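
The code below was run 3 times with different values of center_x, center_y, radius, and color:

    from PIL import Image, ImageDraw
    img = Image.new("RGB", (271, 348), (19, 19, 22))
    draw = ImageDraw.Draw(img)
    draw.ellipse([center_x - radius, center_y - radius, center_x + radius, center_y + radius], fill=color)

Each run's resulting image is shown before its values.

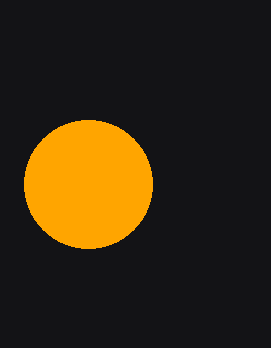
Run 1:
center_x = 88, center_y = 184, radius = 64, color = 'orange'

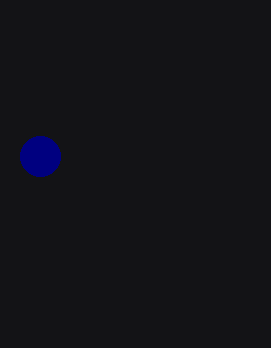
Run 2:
center_x = 40; center_y = 156; radius = 20; color = 'navy'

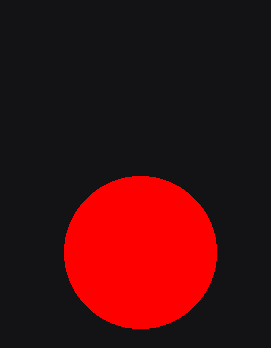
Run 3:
center_x = 140, center_y = 252, radius = 76, color = 'red'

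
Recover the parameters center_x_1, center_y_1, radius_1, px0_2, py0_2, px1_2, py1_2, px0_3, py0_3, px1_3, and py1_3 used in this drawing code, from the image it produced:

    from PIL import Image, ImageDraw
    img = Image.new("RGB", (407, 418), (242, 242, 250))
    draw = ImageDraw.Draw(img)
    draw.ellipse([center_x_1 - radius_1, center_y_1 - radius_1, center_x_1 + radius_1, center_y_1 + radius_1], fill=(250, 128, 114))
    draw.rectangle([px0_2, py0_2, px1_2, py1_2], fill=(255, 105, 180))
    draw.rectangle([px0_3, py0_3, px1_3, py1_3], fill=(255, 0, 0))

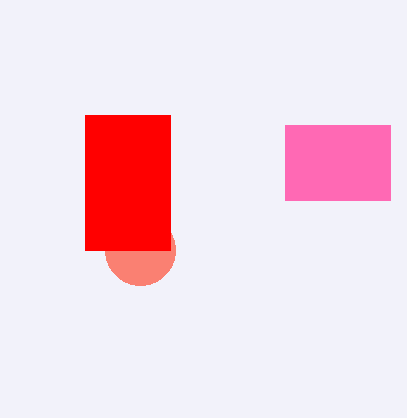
center_x_1 = 140; center_y_1 = 250; radius_1 = 35; px0_2 = 285; py0_2 = 125; px1_2 = 390; py1_2 = 200; px0_3 = 85; py0_3 = 115; px1_3 = 170; py1_3 = 250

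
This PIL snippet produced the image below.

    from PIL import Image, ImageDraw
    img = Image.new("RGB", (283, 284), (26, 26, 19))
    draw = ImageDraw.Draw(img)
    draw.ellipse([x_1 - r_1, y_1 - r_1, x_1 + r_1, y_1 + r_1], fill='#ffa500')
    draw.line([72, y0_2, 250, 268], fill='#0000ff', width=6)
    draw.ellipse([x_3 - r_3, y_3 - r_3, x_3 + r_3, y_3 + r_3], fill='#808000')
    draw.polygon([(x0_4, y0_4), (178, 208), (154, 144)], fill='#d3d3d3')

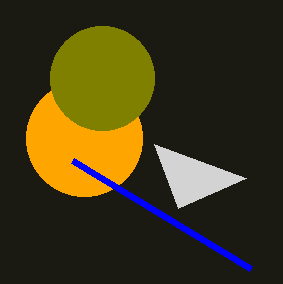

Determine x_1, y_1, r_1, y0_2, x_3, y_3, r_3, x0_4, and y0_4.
x_1 = 84
y_1 = 138
r_1 = 58
y0_2 = 160
x_3 = 102
y_3 = 78
r_3 = 52
x0_4 = 246
y0_4 = 178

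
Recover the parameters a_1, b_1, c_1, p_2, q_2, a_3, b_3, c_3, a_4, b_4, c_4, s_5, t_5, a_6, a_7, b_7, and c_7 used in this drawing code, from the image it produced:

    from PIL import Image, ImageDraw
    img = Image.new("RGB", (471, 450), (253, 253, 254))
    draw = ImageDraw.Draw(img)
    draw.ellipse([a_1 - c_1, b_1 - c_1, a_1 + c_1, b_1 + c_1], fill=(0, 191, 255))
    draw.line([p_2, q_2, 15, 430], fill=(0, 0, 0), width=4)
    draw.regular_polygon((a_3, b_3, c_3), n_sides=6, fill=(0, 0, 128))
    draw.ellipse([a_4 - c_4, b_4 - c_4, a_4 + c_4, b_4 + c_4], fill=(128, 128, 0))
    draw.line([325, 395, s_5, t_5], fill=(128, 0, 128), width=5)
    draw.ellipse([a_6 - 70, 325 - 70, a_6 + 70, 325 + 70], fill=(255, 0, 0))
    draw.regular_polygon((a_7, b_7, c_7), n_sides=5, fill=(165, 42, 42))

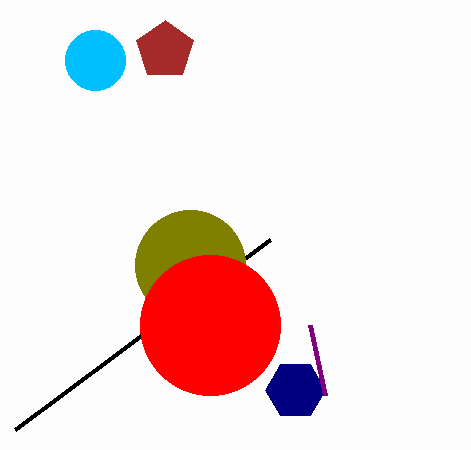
a_1 = 95; b_1 = 60; c_1 = 30; p_2 = 270; q_2 = 240; a_3 = 295; b_3 = 390; c_3 = 30; a_4 = 190; b_4 = 265; c_4 = 55; s_5 = 310; t_5 = 325; a_6 = 210; a_7 = 165; b_7 = 50; c_7 = 30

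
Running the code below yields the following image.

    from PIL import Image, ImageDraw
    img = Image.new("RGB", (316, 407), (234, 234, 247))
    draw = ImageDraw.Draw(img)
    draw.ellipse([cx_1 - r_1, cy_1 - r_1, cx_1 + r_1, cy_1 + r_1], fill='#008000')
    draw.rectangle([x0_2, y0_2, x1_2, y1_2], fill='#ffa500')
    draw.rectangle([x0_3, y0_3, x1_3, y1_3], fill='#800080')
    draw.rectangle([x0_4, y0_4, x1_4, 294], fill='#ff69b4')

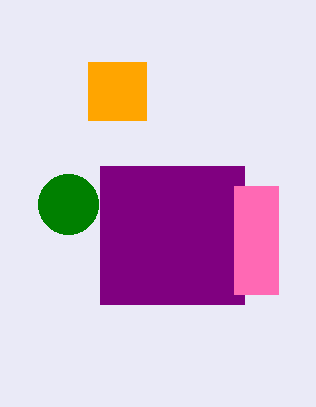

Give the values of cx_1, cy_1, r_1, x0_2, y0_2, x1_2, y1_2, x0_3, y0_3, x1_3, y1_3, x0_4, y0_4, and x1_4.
cx_1 = 68, cy_1 = 204, r_1 = 30, x0_2 = 88, y0_2 = 62, x1_2 = 146, y1_2 = 120, x0_3 = 100, y0_3 = 166, x1_3 = 244, y1_3 = 304, x0_4 = 234, y0_4 = 186, x1_4 = 278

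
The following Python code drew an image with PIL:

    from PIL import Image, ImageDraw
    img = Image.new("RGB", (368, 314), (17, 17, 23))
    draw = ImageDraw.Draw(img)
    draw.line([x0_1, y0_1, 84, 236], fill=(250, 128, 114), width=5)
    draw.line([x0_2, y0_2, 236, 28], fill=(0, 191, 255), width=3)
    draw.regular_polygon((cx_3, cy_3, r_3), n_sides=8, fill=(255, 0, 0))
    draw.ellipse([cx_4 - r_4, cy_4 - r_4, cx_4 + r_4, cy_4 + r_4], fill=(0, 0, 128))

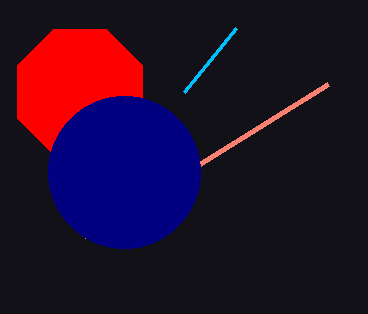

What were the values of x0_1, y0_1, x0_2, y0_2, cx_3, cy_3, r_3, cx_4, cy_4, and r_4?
x0_1 = 328, y0_1 = 84, x0_2 = 184, y0_2 = 92, cx_3 = 80, cy_3 = 92, r_3 = 68, cx_4 = 124, cy_4 = 172, r_4 = 76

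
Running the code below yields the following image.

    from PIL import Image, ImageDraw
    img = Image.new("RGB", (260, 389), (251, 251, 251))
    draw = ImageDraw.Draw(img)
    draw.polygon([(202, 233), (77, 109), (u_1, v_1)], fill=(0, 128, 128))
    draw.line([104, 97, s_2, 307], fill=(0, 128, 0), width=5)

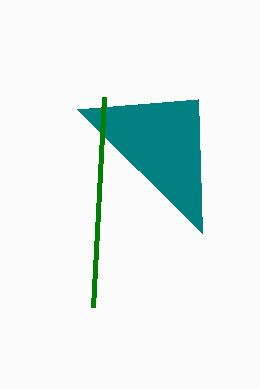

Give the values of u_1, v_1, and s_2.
u_1 = 198; v_1 = 99; s_2 = 93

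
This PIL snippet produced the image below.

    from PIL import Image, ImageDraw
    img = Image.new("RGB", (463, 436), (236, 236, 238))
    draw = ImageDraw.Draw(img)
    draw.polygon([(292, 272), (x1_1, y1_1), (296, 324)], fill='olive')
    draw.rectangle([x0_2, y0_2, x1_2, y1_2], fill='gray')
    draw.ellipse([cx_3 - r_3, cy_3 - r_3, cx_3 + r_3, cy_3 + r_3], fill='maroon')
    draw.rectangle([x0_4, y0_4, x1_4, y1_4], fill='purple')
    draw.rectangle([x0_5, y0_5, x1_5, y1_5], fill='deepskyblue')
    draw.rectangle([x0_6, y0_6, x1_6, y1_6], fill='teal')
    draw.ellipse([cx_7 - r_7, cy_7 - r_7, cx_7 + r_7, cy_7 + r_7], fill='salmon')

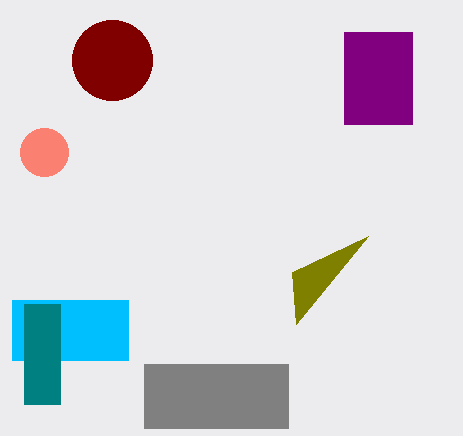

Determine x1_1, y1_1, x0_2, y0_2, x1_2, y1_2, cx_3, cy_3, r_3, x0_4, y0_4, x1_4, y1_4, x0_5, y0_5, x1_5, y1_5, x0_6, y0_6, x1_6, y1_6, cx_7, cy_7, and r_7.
x1_1 = 368; y1_1 = 236; x0_2 = 144; y0_2 = 364; x1_2 = 288; y1_2 = 428; cx_3 = 112; cy_3 = 60; r_3 = 40; x0_4 = 344; y0_4 = 32; x1_4 = 412; y1_4 = 124; x0_5 = 12; y0_5 = 300; x1_5 = 128; y1_5 = 360; x0_6 = 24; y0_6 = 304; x1_6 = 60; y1_6 = 404; cx_7 = 44; cy_7 = 152; r_7 = 24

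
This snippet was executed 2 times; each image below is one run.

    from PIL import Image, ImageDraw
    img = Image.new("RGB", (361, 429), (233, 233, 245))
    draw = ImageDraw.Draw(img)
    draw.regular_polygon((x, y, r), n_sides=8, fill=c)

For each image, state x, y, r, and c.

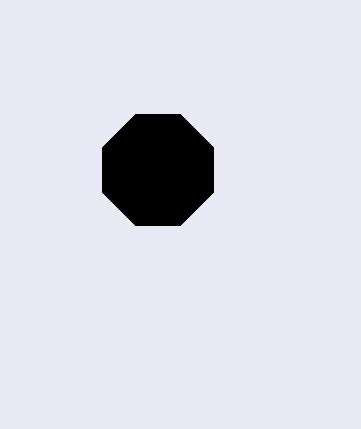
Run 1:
x = 158
y = 170
r = 60
c = 'black'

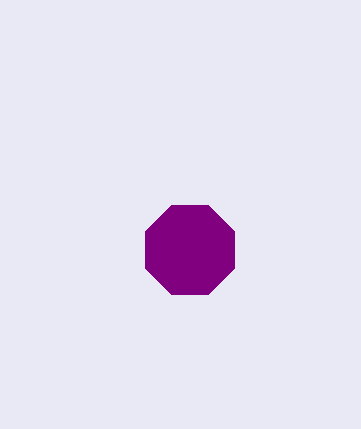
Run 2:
x = 190; y = 250; r = 48; c = 'purple'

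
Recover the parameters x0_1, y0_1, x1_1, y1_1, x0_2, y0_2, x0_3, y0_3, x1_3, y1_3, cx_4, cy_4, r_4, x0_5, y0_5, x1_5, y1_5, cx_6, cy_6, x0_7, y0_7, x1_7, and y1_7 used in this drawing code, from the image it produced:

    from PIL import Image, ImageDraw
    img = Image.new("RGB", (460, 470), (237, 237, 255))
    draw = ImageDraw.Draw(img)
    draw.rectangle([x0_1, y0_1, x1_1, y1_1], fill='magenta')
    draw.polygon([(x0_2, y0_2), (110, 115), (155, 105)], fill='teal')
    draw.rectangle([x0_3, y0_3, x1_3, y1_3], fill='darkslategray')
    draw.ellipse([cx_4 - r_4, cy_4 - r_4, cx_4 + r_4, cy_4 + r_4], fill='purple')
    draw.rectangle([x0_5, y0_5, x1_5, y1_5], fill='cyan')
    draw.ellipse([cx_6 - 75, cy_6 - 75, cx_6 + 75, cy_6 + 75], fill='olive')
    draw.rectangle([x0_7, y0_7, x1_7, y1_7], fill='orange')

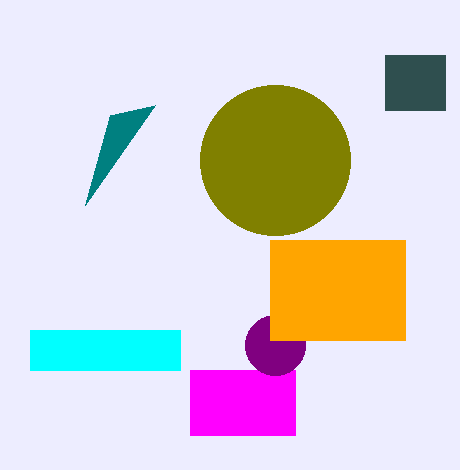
x0_1 = 190, y0_1 = 370, x1_1 = 295, y1_1 = 435, x0_2 = 85, y0_2 = 205, x0_3 = 385, y0_3 = 55, x1_3 = 445, y1_3 = 110, cx_4 = 275, cy_4 = 345, r_4 = 30, x0_5 = 30, y0_5 = 330, x1_5 = 180, y1_5 = 370, cx_6 = 275, cy_6 = 160, x0_7 = 270, y0_7 = 240, x1_7 = 405, y1_7 = 340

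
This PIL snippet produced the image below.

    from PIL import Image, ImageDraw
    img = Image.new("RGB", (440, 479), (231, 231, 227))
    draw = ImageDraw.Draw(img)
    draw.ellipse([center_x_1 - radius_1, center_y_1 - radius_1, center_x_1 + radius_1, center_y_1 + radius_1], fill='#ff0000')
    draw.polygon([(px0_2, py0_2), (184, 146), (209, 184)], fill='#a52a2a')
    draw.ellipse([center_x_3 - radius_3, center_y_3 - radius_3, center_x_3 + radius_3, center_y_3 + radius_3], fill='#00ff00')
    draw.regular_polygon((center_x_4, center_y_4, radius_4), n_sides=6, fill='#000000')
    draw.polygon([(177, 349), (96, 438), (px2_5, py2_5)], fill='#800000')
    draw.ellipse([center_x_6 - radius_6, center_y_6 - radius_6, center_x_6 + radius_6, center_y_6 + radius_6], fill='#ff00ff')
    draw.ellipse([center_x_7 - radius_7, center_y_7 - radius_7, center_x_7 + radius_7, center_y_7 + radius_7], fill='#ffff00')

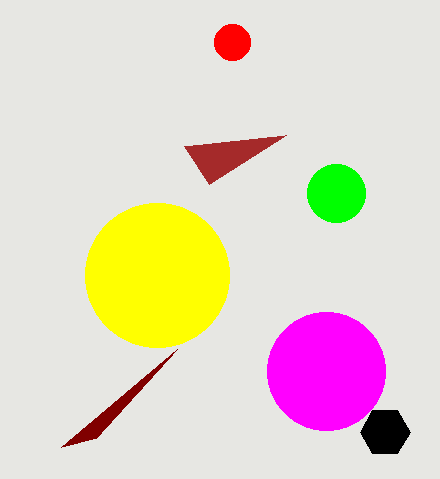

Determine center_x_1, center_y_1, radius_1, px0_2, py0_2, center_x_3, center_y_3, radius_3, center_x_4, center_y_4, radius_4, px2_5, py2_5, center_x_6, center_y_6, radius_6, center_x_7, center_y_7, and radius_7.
center_x_1 = 232; center_y_1 = 42; radius_1 = 18; px0_2 = 286; py0_2 = 135; center_x_3 = 336; center_y_3 = 193; radius_3 = 29; center_x_4 = 385; center_y_4 = 432; radius_4 = 25; px2_5 = 61; py2_5 = 447; center_x_6 = 326; center_y_6 = 371; radius_6 = 59; center_x_7 = 157; center_y_7 = 275; radius_7 = 72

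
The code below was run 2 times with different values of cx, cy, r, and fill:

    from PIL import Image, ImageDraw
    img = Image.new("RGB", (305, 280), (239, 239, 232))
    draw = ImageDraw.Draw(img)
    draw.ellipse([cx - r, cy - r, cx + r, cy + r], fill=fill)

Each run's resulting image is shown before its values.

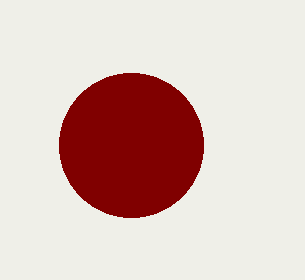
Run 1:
cx = 131, cy = 145, r = 72, fill = 'maroon'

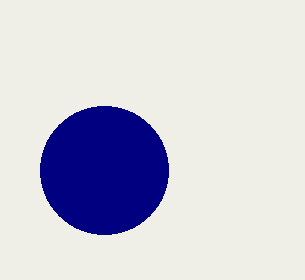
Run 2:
cx = 104; cy = 170; r = 64; fill = 'navy'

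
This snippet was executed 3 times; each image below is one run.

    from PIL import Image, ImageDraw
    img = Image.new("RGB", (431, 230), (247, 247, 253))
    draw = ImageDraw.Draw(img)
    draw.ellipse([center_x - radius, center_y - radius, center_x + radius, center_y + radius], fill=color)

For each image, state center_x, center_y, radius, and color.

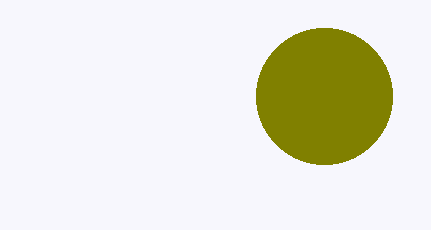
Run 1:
center_x = 324; center_y = 96; radius = 68; color = 'olive'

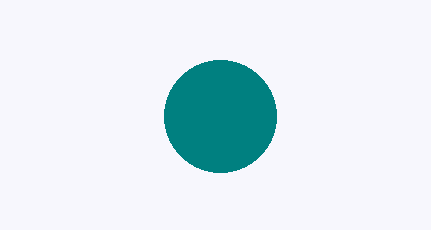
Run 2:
center_x = 220, center_y = 116, radius = 56, color = 'teal'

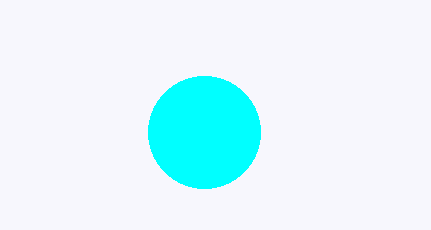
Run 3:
center_x = 204; center_y = 132; radius = 56; color = 'cyan'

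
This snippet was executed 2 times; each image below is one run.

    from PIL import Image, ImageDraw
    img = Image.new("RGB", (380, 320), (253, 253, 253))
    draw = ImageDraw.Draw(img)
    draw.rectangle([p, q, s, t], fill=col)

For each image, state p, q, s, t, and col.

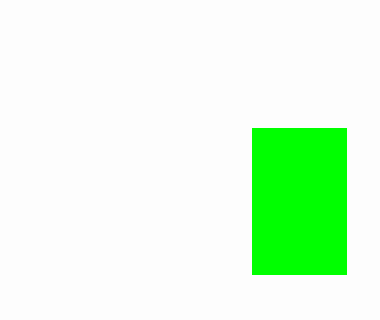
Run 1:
p = 252
q = 128
s = 346
t = 274
col = 'lime'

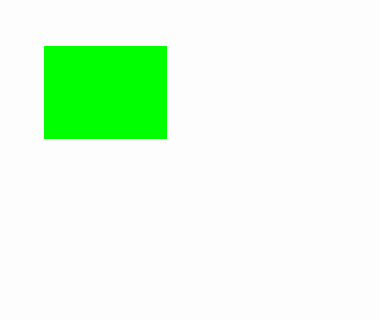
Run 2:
p = 44; q = 46; s = 166; t = 138; col = 'lime'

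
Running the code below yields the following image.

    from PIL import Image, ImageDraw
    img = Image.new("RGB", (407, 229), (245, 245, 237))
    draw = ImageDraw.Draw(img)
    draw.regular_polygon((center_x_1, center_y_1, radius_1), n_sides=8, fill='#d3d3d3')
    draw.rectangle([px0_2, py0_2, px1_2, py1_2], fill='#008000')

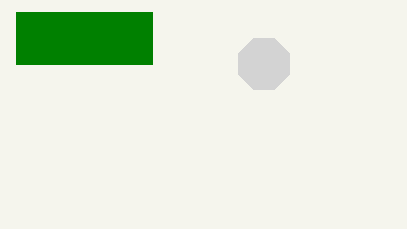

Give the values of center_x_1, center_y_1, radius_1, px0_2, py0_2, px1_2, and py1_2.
center_x_1 = 264; center_y_1 = 64; radius_1 = 28; px0_2 = 16; py0_2 = 12; px1_2 = 152; py1_2 = 64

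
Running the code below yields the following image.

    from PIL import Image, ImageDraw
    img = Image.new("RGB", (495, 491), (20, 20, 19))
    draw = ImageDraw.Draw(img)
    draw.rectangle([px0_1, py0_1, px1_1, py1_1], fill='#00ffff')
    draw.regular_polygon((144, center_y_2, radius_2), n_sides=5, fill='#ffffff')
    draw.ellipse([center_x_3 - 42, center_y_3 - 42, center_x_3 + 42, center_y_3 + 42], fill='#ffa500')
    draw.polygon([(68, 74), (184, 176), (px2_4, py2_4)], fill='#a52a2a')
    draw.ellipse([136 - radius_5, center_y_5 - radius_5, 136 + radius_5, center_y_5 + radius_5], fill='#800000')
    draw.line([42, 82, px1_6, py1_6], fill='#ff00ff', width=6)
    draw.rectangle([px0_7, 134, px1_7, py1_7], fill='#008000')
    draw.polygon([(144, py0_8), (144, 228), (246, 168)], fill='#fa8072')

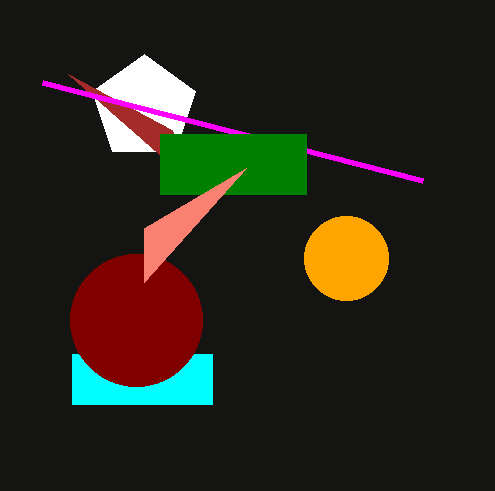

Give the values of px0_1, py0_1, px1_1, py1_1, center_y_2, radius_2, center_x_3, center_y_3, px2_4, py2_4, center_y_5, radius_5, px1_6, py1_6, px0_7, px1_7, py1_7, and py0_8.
px0_1 = 72, py0_1 = 354, px1_1 = 212, py1_1 = 404, center_y_2 = 108, radius_2 = 54, center_x_3 = 346, center_y_3 = 258, px2_4 = 172, py2_4 = 130, center_y_5 = 320, radius_5 = 66, px1_6 = 422, py1_6 = 180, px0_7 = 160, px1_7 = 306, py1_7 = 194, py0_8 = 282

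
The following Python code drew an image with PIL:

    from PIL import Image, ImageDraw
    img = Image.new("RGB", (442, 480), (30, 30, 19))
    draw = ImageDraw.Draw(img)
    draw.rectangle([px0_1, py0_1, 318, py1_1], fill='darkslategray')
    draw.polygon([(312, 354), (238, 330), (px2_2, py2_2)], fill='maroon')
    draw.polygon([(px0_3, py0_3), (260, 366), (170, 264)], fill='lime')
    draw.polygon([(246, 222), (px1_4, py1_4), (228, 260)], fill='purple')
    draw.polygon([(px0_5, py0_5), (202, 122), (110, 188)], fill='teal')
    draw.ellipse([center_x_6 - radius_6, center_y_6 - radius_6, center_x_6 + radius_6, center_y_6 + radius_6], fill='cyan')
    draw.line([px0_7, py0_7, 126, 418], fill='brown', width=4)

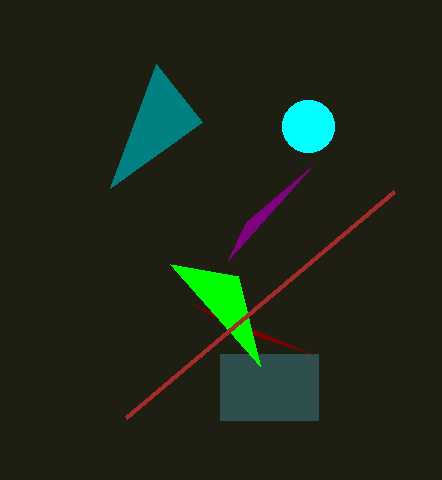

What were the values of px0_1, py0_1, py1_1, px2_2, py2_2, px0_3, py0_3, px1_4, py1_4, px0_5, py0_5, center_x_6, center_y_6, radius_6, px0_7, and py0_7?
px0_1 = 220; py0_1 = 354; py1_1 = 420; px2_2 = 192; py2_2 = 304; px0_3 = 238; py0_3 = 276; px1_4 = 312; py1_4 = 166; px0_5 = 156; py0_5 = 64; center_x_6 = 308; center_y_6 = 126; radius_6 = 26; px0_7 = 394; py0_7 = 192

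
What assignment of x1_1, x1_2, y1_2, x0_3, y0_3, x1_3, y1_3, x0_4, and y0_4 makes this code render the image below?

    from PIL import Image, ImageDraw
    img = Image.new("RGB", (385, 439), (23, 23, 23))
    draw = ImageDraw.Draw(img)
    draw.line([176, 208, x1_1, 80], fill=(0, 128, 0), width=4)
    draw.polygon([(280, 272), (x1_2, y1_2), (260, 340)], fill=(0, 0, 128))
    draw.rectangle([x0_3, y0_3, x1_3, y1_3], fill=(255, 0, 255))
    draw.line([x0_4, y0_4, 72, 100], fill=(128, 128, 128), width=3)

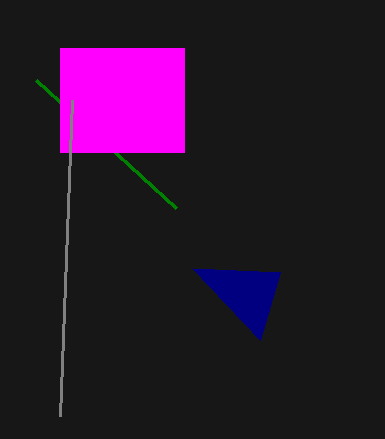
x1_1 = 36; x1_2 = 192; y1_2 = 268; x0_3 = 60; y0_3 = 48; x1_3 = 184; y1_3 = 152; x0_4 = 60; y0_4 = 416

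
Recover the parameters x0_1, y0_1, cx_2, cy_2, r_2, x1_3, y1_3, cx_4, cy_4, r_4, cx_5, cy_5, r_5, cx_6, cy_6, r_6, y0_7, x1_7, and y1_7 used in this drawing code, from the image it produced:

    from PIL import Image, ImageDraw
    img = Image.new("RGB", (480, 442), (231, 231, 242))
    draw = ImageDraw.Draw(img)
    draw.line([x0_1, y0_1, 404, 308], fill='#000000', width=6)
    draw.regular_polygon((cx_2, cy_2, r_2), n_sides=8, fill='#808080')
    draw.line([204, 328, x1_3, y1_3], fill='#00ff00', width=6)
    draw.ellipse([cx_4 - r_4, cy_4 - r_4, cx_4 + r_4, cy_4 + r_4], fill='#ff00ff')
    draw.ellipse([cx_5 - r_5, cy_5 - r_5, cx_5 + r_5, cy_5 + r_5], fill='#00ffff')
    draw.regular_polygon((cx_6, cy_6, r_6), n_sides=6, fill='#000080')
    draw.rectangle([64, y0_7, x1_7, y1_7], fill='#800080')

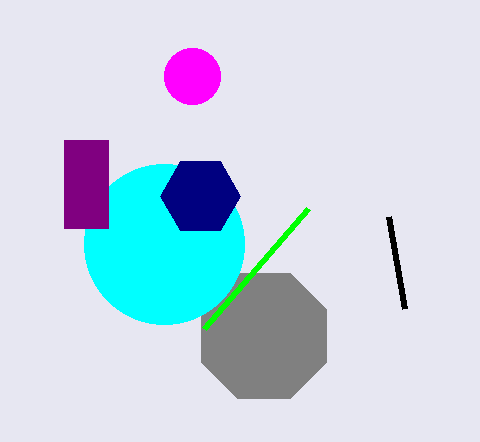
x0_1 = 388; y0_1 = 216; cx_2 = 264; cy_2 = 336; r_2 = 68; x1_3 = 308; y1_3 = 208; cx_4 = 192; cy_4 = 76; r_4 = 28; cx_5 = 164; cy_5 = 244; r_5 = 80; cx_6 = 200; cy_6 = 196; r_6 = 40; y0_7 = 140; x1_7 = 108; y1_7 = 228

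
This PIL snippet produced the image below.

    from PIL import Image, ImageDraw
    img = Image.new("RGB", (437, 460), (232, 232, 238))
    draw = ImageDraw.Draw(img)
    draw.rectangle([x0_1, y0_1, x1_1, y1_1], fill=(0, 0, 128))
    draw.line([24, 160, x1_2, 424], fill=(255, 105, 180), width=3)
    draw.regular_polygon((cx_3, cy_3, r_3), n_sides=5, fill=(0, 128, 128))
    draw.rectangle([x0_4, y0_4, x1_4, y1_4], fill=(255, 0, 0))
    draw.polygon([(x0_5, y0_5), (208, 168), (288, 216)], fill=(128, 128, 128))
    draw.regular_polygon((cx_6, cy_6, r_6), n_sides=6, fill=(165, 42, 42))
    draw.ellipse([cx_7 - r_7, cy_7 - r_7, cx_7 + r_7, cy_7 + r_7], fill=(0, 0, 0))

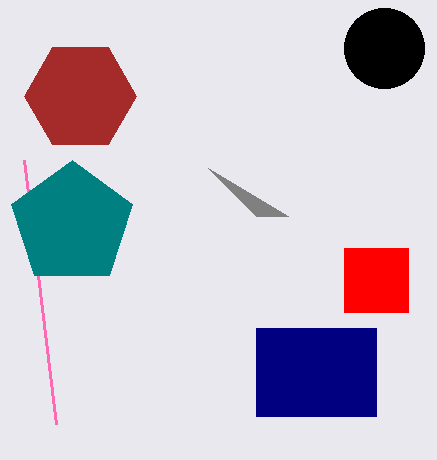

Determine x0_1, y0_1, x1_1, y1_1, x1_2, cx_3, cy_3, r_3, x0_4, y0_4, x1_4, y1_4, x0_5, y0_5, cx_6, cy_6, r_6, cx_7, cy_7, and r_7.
x0_1 = 256
y0_1 = 328
x1_1 = 376
y1_1 = 416
x1_2 = 56
cx_3 = 72
cy_3 = 224
r_3 = 64
x0_4 = 344
y0_4 = 248
x1_4 = 408
y1_4 = 312
x0_5 = 256
y0_5 = 216
cx_6 = 80
cy_6 = 96
r_6 = 56
cx_7 = 384
cy_7 = 48
r_7 = 40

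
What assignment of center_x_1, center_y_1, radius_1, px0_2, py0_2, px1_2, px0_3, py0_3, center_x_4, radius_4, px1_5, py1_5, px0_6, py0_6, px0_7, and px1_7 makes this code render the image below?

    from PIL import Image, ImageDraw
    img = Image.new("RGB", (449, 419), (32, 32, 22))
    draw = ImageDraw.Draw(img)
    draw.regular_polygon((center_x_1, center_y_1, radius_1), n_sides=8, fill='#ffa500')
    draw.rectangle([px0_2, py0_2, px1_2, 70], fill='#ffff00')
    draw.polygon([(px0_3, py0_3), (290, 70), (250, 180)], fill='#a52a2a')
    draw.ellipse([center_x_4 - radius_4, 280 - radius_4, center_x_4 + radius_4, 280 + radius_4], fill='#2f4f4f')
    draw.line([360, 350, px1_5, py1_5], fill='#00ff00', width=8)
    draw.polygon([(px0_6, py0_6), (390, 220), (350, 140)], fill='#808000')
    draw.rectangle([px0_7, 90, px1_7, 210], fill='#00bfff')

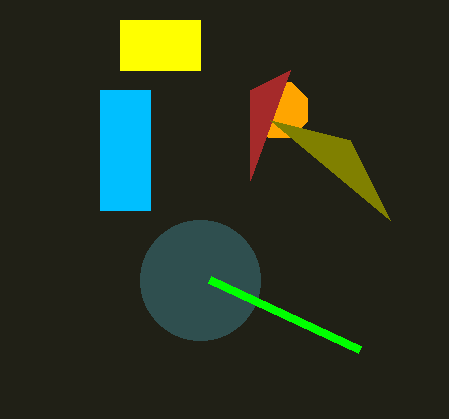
center_x_1 = 280; center_y_1 = 110; radius_1 = 30; px0_2 = 120; py0_2 = 20; px1_2 = 200; px0_3 = 250; py0_3 = 90; center_x_4 = 200; radius_4 = 60; px1_5 = 210; py1_5 = 280; px0_6 = 270; py0_6 = 120; px0_7 = 100; px1_7 = 150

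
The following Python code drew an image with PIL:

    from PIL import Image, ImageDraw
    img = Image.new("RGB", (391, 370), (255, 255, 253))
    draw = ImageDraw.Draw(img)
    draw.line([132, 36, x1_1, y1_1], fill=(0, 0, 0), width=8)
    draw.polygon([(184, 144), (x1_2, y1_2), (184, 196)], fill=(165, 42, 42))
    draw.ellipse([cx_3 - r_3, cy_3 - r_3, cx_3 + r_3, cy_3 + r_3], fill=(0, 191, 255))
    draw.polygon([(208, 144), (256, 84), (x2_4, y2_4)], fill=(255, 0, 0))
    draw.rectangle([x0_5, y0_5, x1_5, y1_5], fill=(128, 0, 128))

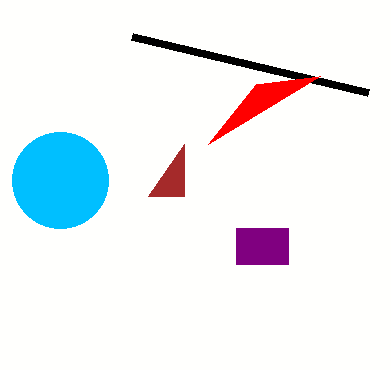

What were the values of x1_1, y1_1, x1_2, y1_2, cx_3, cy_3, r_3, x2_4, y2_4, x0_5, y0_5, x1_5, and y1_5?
x1_1 = 368
y1_1 = 92
x1_2 = 148
y1_2 = 196
cx_3 = 60
cy_3 = 180
r_3 = 48
x2_4 = 320
y2_4 = 76
x0_5 = 236
y0_5 = 228
x1_5 = 288
y1_5 = 264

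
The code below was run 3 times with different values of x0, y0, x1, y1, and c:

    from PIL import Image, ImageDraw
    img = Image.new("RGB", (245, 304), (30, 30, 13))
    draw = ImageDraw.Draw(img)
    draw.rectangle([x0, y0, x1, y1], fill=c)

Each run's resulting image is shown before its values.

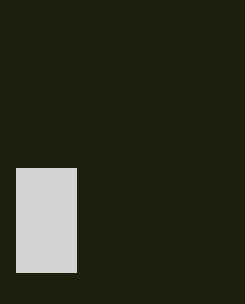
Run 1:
x0 = 16; y0 = 168; x1 = 76; y1 = 272; c = 'lightgray'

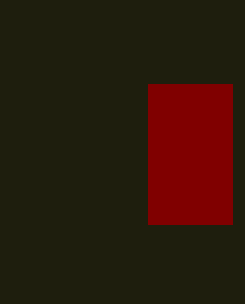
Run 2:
x0 = 148, y0 = 84, x1 = 232, y1 = 224, c = 'maroon'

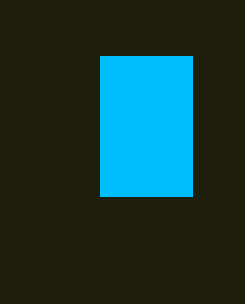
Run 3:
x0 = 100; y0 = 56; x1 = 192; y1 = 196; c = 'deepskyblue'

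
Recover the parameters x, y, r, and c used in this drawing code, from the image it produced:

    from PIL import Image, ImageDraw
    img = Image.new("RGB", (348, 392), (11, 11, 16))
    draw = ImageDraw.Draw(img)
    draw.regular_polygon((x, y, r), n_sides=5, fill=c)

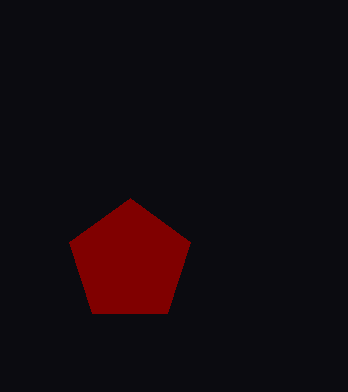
x = 130; y = 262; r = 64; c = 'maroon'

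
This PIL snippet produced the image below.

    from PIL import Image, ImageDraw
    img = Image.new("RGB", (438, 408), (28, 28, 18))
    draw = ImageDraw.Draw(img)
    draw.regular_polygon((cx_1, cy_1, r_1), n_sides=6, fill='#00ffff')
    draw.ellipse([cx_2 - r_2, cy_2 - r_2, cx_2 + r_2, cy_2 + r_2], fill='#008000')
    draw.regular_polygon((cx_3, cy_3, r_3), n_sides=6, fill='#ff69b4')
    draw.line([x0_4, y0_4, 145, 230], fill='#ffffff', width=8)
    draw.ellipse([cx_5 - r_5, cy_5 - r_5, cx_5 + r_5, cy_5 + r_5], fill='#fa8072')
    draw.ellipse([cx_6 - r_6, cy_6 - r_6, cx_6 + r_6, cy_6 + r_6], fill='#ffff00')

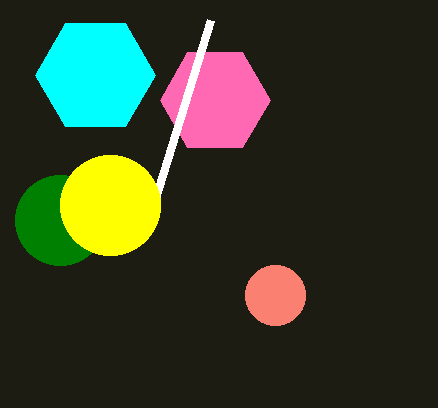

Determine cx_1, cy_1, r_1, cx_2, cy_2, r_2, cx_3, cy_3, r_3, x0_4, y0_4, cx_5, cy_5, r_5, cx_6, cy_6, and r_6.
cx_1 = 95; cy_1 = 75; r_1 = 60; cx_2 = 60; cy_2 = 220; r_2 = 45; cx_3 = 215; cy_3 = 100; r_3 = 55; x0_4 = 210; y0_4 = 20; cx_5 = 275; cy_5 = 295; r_5 = 30; cx_6 = 110; cy_6 = 205; r_6 = 50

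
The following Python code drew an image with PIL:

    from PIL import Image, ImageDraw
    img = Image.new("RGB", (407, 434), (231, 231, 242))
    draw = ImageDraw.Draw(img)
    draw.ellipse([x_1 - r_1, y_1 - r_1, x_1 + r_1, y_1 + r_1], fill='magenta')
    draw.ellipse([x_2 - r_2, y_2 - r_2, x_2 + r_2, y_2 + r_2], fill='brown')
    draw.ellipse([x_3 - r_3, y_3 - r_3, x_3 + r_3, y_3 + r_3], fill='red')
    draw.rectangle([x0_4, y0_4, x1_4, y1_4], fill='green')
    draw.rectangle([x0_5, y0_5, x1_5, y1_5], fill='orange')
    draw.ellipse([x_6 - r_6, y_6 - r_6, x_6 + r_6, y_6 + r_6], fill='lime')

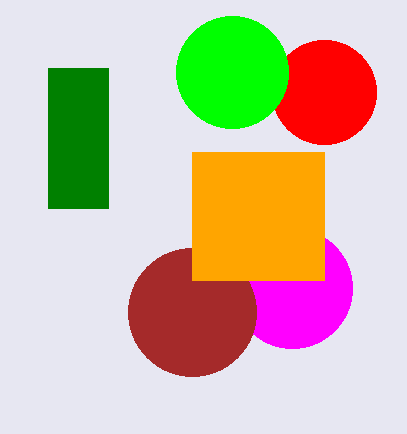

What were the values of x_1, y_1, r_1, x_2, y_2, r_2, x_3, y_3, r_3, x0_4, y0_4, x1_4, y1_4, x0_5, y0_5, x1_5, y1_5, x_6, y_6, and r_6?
x_1 = 292
y_1 = 288
r_1 = 60
x_2 = 192
y_2 = 312
r_2 = 64
x_3 = 324
y_3 = 92
r_3 = 52
x0_4 = 48
y0_4 = 68
x1_4 = 108
y1_4 = 208
x0_5 = 192
y0_5 = 152
x1_5 = 324
y1_5 = 280
x_6 = 232
y_6 = 72
r_6 = 56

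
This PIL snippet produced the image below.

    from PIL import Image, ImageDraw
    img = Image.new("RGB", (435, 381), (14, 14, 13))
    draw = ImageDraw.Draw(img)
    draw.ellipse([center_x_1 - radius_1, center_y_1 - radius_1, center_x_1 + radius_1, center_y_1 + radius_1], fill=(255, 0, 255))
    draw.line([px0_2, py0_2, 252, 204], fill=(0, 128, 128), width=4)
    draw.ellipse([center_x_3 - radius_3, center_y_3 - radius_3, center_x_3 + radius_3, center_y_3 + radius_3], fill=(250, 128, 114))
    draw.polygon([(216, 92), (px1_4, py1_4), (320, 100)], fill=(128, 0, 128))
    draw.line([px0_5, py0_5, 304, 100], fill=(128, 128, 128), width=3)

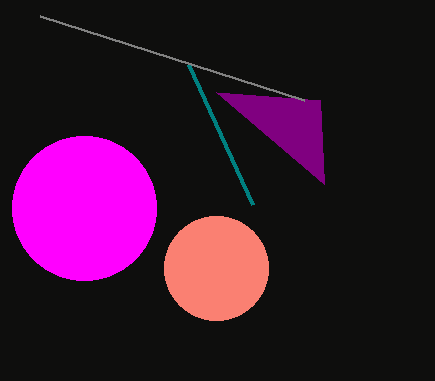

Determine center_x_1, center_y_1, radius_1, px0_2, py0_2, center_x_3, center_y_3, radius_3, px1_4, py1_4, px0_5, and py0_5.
center_x_1 = 84, center_y_1 = 208, radius_1 = 72, px0_2 = 188, py0_2 = 64, center_x_3 = 216, center_y_3 = 268, radius_3 = 52, px1_4 = 324, py1_4 = 184, px0_5 = 40, py0_5 = 16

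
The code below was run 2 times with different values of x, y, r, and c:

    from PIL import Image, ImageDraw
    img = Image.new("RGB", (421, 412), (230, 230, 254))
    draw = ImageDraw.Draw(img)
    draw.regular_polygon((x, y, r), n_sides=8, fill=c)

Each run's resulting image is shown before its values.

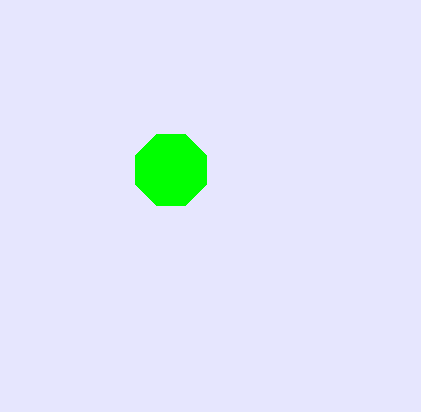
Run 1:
x = 171
y = 170
r = 38
c = 'lime'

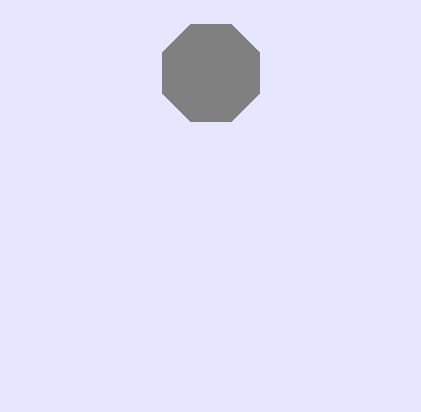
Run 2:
x = 211; y = 73; r = 53; c = 'gray'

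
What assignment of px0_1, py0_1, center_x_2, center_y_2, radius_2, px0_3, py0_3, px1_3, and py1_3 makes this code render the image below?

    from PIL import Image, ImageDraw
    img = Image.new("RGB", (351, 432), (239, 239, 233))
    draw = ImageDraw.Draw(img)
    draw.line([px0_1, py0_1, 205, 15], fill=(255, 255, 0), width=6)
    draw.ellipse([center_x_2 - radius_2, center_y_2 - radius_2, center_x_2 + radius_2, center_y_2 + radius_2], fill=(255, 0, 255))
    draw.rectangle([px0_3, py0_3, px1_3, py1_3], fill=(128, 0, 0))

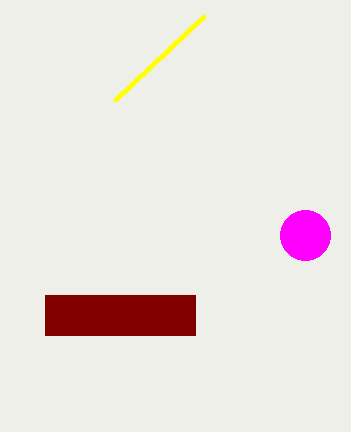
px0_1 = 115
py0_1 = 100
center_x_2 = 305
center_y_2 = 235
radius_2 = 25
px0_3 = 45
py0_3 = 295
px1_3 = 195
py1_3 = 335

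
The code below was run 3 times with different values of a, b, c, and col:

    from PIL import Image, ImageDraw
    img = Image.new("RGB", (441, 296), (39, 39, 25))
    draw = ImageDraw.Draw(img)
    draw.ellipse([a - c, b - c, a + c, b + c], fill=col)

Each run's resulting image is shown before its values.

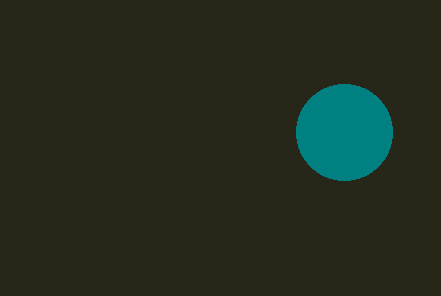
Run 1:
a = 344, b = 132, c = 48, col = 'teal'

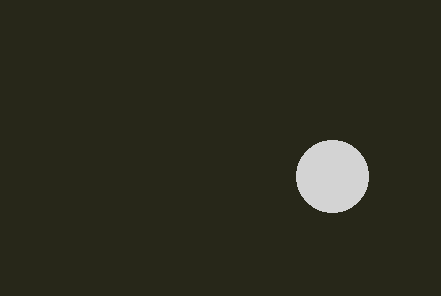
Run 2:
a = 332; b = 176; c = 36; col = 'lightgray'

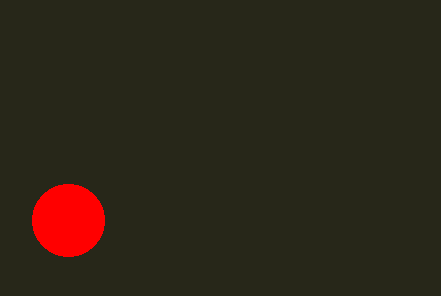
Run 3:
a = 68; b = 220; c = 36; col = 'red'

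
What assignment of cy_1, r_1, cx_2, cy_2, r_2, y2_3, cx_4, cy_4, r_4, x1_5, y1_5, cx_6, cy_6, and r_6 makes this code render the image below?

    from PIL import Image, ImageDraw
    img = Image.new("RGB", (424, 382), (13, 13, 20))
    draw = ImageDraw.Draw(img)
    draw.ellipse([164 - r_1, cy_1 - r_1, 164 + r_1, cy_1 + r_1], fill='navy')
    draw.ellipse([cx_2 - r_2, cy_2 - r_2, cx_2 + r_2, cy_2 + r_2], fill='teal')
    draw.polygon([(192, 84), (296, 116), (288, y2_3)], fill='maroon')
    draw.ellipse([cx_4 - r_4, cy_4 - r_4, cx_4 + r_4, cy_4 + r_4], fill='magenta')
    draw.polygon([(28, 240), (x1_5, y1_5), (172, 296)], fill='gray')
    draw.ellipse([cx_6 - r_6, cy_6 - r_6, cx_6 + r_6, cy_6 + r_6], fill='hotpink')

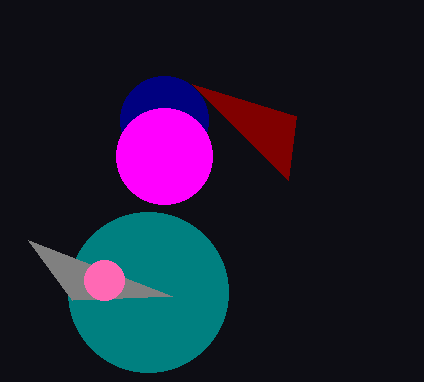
cy_1 = 120, r_1 = 44, cx_2 = 148, cy_2 = 292, r_2 = 80, y2_3 = 180, cx_4 = 164, cy_4 = 156, r_4 = 48, x1_5 = 72, y1_5 = 300, cx_6 = 104, cy_6 = 280, r_6 = 20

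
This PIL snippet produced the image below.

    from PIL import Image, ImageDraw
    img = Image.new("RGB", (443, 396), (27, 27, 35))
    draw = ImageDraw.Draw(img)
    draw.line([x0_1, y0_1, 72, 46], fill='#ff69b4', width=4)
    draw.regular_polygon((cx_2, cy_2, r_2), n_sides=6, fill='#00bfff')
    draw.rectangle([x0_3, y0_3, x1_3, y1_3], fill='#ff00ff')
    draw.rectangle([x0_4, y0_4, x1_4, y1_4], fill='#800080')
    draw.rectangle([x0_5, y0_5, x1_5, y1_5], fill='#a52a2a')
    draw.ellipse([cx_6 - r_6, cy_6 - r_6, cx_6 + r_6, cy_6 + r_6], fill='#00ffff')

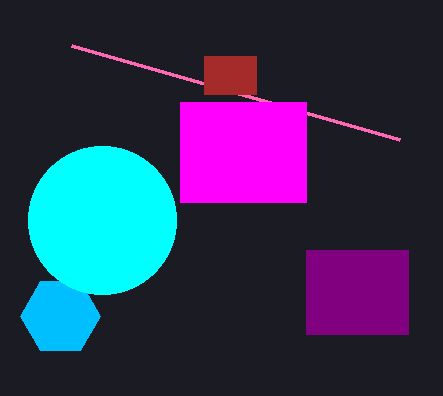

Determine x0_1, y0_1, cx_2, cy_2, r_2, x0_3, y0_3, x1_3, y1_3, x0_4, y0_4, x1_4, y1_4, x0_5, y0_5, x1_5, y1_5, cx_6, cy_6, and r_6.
x0_1 = 400; y0_1 = 140; cx_2 = 60; cy_2 = 316; r_2 = 40; x0_3 = 180; y0_3 = 102; x1_3 = 306; y1_3 = 202; x0_4 = 306; y0_4 = 250; x1_4 = 408; y1_4 = 334; x0_5 = 204; y0_5 = 56; x1_5 = 256; y1_5 = 94; cx_6 = 102; cy_6 = 220; r_6 = 74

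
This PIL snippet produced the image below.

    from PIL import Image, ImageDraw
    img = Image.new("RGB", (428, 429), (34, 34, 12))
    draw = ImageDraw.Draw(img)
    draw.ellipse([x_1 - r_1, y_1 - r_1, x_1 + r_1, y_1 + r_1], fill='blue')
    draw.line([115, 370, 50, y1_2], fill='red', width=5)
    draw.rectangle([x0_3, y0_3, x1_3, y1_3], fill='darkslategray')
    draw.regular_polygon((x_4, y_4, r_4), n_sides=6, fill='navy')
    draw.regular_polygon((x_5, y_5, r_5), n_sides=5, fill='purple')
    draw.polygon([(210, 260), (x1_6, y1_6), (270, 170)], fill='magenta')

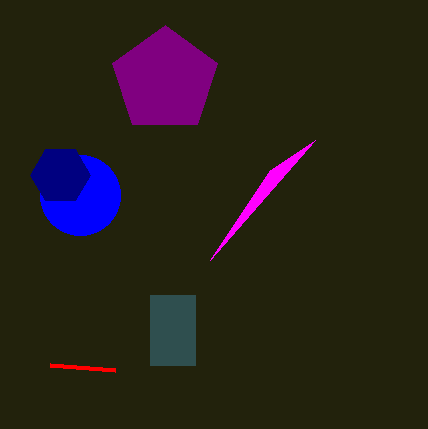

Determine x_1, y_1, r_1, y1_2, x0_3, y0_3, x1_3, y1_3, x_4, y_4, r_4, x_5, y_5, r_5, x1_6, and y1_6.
x_1 = 80; y_1 = 195; r_1 = 40; y1_2 = 365; x0_3 = 150; y0_3 = 295; x1_3 = 195; y1_3 = 365; x_4 = 60; y_4 = 175; r_4 = 30; x_5 = 165; y_5 = 80; r_5 = 55; x1_6 = 315; y1_6 = 140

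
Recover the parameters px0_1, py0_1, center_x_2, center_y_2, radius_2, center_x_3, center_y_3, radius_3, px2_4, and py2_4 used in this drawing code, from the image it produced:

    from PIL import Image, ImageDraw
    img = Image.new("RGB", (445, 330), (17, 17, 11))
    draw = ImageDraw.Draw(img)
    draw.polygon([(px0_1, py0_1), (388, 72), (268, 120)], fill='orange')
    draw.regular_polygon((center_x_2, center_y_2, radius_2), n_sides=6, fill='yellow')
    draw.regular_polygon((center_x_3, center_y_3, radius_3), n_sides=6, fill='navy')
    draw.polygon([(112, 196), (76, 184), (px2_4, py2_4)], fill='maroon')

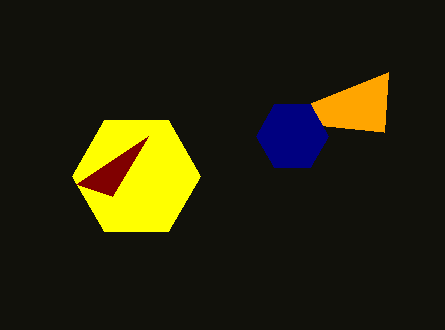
px0_1 = 384; py0_1 = 132; center_x_2 = 136; center_y_2 = 176; radius_2 = 64; center_x_3 = 292; center_y_3 = 136; radius_3 = 36; px2_4 = 148; py2_4 = 136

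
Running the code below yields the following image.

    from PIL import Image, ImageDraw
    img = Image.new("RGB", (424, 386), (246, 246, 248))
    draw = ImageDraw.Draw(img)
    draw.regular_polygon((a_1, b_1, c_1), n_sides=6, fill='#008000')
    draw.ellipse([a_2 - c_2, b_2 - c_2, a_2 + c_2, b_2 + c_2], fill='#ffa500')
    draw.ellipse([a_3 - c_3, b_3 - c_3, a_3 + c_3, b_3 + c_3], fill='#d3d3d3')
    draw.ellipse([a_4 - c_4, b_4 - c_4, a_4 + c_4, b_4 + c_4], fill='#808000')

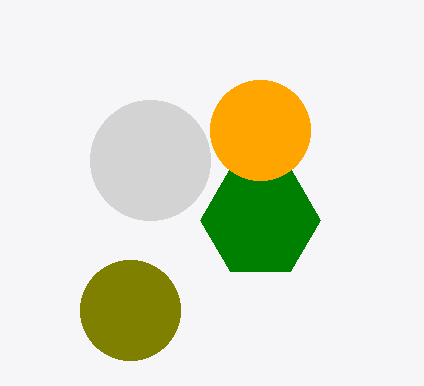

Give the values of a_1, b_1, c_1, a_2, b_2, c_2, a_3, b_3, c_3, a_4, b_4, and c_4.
a_1 = 260, b_1 = 220, c_1 = 60, a_2 = 260, b_2 = 130, c_2 = 50, a_3 = 150, b_3 = 160, c_3 = 60, a_4 = 130, b_4 = 310, c_4 = 50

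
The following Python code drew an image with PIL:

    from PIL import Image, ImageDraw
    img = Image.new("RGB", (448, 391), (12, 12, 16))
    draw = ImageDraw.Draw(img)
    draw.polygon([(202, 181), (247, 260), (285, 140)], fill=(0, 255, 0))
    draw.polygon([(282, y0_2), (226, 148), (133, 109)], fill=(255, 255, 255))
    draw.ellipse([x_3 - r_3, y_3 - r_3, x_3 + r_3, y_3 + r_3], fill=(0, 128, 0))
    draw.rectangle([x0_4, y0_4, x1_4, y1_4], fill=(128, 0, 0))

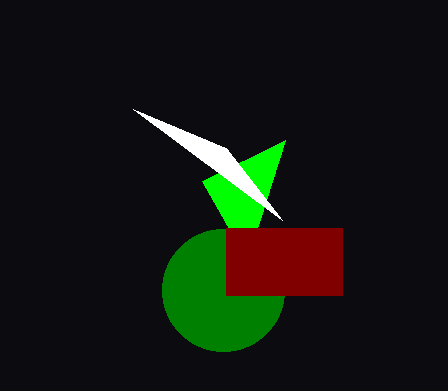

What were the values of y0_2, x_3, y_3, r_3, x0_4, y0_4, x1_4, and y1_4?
y0_2 = 220, x_3 = 223, y_3 = 290, r_3 = 61, x0_4 = 226, y0_4 = 228, x1_4 = 342, y1_4 = 295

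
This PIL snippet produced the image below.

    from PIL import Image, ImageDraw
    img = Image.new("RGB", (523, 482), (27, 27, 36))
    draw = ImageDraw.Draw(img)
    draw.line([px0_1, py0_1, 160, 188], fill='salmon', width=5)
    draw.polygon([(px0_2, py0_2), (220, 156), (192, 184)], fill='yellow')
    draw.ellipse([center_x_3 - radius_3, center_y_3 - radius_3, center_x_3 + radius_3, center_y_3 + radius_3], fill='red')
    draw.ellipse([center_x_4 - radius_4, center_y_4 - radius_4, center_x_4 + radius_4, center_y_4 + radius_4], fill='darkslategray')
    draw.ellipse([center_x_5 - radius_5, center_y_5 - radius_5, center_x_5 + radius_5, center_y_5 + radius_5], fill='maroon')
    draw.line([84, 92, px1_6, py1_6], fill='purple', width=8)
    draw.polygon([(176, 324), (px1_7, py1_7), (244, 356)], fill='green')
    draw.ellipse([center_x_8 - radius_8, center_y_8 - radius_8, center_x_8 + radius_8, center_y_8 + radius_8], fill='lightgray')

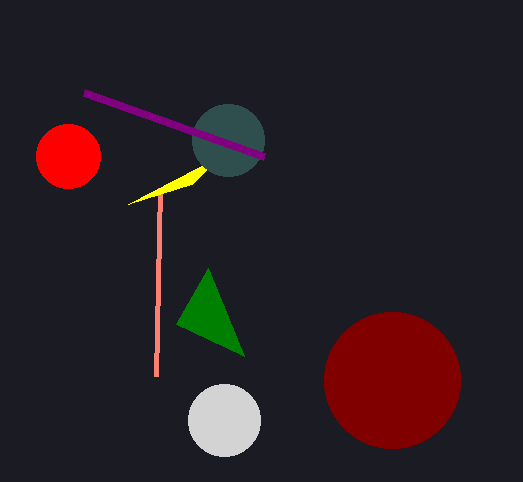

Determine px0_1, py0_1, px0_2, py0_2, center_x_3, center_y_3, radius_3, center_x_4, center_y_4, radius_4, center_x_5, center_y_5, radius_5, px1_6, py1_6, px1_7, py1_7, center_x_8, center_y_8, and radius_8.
px0_1 = 156
py0_1 = 376
px0_2 = 128
py0_2 = 204
center_x_3 = 68
center_y_3 = 156
radius_3 = 32
center_x_4 = 228
center_y_4 = 140
radius_4 = 36
center_x_5 = 392
center_y_5 = 380
radius_5 = 68
px1_6 = 264
py1_6 = 156
px1_7 = 208
py1_7 = 268
center_x_8 = 224
center_y_8 = 420
radius_8 = 36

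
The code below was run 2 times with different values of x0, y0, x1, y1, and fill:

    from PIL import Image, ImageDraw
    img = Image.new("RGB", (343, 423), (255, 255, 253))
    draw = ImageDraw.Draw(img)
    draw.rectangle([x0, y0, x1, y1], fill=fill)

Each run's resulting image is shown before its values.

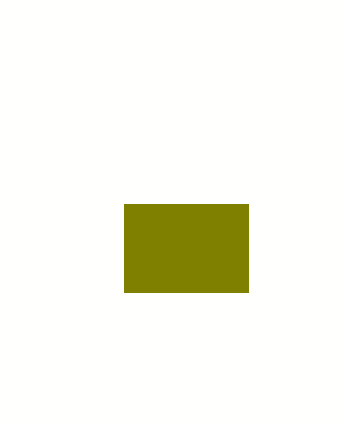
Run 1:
x0 = 124; y0 = 204; x1 = 248; y1 = 292; fill = 'olive'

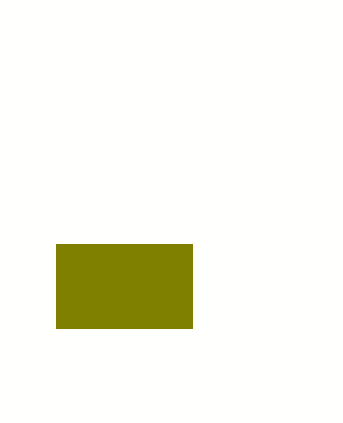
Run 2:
x0 = 56, y0 = 244, x1 = 192, y1 = 328, fill = 'olive'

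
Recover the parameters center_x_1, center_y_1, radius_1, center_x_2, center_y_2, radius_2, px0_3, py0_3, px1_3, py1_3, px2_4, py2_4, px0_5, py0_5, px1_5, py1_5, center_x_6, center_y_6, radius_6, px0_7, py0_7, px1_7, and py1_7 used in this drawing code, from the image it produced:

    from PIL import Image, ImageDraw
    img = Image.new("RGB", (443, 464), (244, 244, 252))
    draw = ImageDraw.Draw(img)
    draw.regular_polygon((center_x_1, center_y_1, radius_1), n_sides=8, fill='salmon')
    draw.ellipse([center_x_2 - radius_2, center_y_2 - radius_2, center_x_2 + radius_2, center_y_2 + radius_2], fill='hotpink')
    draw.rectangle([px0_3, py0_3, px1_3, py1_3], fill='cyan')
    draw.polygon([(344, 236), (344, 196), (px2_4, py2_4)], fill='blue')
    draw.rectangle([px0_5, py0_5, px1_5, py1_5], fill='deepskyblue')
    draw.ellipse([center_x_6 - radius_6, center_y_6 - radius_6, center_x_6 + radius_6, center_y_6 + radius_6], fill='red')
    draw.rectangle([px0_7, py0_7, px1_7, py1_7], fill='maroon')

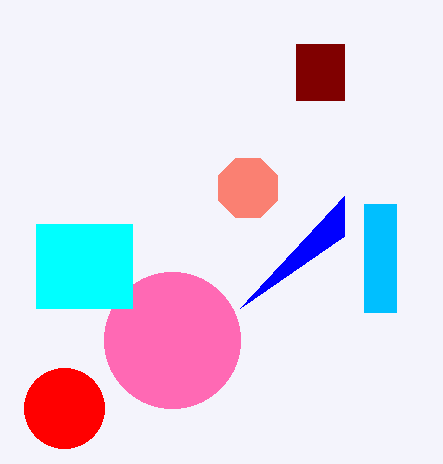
center_x_1 = 248; center_y_1 = 188; radius_1 = 32; center_x_2 = 172; center_y_2 = 340; radius_2 = 68; px0_3 = 36; py0_3 = 224; px1_3 = 132; py1_3 = 308; px2_4 = 240; py2_4 = 308; px0_5 = 364; py0_5 = 204; px1_5 = 396; py1_5 = 312; center_x_6 = 64; center_y_6 = 408; radius_6 = 40; px0_7 = 296; py0_7 = 44; px1_7 = 344; py1_7 = 100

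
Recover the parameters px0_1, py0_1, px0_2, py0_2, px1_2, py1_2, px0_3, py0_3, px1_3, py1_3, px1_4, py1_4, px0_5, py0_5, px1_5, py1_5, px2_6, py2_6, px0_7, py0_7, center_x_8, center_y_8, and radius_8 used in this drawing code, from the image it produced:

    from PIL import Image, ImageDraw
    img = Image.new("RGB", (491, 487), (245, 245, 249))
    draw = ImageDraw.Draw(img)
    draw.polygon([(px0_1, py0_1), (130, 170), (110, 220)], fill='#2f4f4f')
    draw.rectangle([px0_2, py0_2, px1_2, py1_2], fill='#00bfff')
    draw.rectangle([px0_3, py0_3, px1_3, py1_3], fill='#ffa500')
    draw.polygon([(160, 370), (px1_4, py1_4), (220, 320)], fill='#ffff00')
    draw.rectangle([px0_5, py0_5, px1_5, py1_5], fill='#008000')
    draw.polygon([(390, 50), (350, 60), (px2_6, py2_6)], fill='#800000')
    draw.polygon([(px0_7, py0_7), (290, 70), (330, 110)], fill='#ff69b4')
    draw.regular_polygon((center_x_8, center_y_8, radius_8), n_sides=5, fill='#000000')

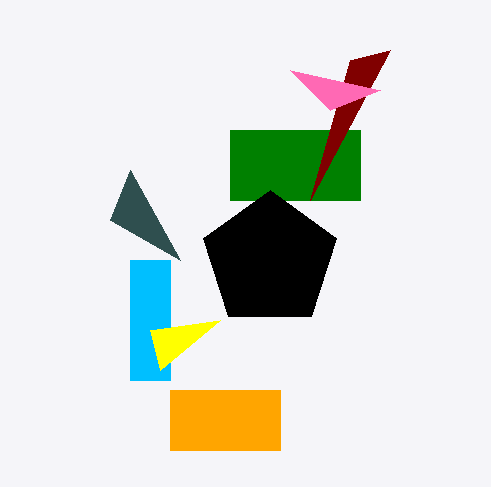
px0_1 = 180; py0_1 = 260; px0_2 = 130; py0_2 = 260; px1_2 = 170; py1_2 = 380; px0_3 = 170; py0_3 = 390; px1_3 = 280; py1_3 = 450; px1_4 = 150; py1_4 = 330; px0_5 = 230; py0_5 = 130; px1_5 = 360; py1_5 = 200; px2_6 = 310; py2_6 = 200; px0_7 = 380; py0_7 = 90; center_x_8 = 270; center_y_8 = 260; radius_8 = 70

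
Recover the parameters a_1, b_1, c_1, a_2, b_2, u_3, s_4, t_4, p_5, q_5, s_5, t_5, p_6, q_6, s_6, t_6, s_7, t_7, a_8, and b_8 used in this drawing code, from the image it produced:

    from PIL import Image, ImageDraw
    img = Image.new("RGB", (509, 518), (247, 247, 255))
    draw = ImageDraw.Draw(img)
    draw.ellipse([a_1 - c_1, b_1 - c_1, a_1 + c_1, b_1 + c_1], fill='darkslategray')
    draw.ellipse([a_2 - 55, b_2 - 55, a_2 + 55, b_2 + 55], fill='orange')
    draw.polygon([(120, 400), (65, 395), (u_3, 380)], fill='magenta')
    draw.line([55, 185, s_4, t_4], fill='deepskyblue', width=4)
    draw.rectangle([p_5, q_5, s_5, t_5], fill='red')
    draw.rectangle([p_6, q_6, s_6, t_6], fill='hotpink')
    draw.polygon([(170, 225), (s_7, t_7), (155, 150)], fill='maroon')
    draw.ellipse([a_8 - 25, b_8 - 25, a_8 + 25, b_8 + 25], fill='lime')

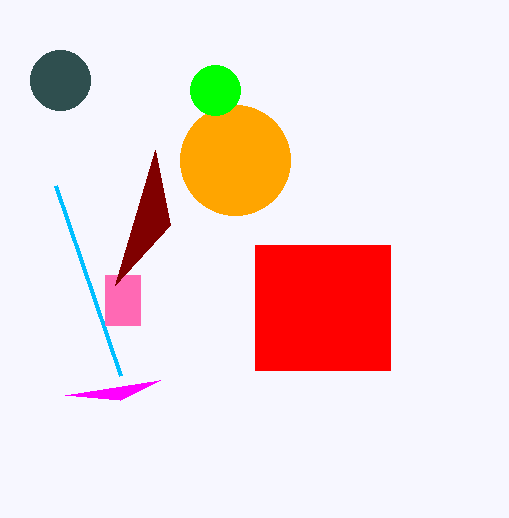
a_1 = 60; b_1 = 80; c_1 = 30; a_2 = 235; b_2 = 160; u_3 = 160; s_4 = 120; t_4 = 375; p_5 = 255; q_5 = 245; s_5 = 390; t_5 = 370; p_6 = 105; q_6 = 275; s_6 = 140; t_6 = 325; s_7 = 115; t_7 = 285; a_8 = 215; b_8 = 90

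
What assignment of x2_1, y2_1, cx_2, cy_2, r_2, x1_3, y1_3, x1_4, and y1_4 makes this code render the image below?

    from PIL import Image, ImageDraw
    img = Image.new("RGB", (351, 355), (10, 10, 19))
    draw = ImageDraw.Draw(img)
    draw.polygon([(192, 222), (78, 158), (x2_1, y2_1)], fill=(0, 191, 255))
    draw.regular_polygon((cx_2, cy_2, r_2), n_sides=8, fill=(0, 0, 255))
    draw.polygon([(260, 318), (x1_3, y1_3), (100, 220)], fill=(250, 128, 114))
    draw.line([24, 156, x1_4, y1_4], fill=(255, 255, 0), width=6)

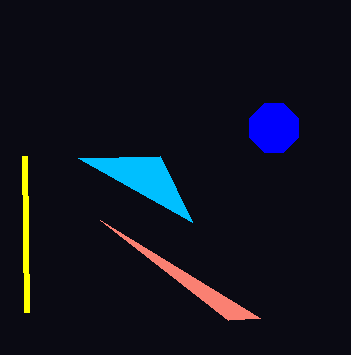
x2_1 = 160; y2_1 = 156; cx_2 = 274; cy_2 = 128; r_2 = 26; x1_3 = 228; y1_3 = 320; x1_4 = 26; y1_4 = 312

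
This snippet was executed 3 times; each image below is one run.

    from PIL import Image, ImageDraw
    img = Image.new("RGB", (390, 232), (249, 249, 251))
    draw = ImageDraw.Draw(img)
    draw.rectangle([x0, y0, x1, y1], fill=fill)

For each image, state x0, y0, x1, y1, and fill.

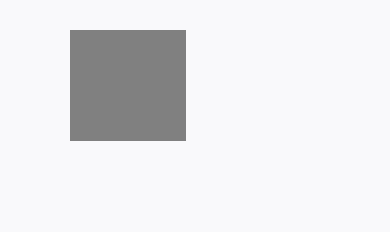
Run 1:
x0 = 70; y0 = 30; x1 = 185; y1 = 140; fill = 'gray'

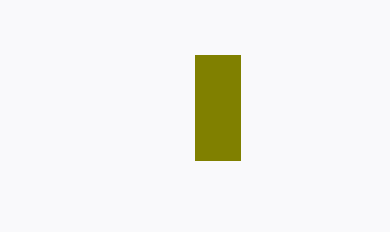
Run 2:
x0 = 195; y0 = 55; x1 = 240; y1 = 160; fill = 'olive'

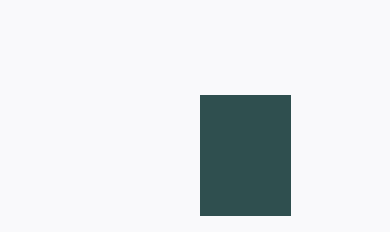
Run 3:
x0 = 200, y0 = 95, x1 = 290, y1 = 215, fill = 'darkslategray'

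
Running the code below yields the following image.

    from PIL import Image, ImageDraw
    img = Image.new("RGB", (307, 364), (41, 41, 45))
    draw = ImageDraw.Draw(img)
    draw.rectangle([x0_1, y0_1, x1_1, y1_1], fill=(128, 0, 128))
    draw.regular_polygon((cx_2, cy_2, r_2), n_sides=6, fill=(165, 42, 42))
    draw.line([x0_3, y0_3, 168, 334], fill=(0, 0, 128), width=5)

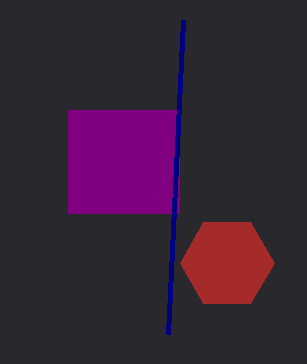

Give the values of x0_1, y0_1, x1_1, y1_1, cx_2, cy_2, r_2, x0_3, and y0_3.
x0_1 = 68, y0_1 = 110, x1_1 = 179, y1_1 = 213, cx_2 = 227, cy_2 = 263, r_2 = 47, x0_3 = 183, y0_3 = 20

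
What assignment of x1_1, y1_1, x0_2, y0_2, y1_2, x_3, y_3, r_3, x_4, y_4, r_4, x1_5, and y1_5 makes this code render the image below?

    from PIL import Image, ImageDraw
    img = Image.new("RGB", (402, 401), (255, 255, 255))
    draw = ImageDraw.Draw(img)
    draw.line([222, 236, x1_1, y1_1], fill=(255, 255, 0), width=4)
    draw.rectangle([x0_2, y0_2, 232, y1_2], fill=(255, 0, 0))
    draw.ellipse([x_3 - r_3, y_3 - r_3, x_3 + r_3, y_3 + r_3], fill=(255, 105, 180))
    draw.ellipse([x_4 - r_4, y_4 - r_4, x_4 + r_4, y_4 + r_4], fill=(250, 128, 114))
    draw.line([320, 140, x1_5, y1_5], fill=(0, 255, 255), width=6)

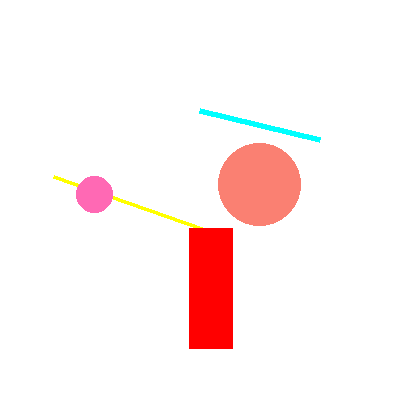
x1_1 = 54; y1_1 = 177; x0_2 = 189; y0_2 = 228; y1_2 = 348; x_3 = 94; y_3 = 194; r_3 = 18; x_4 = 259; y_4 = 184; r_4 = 41; x1_5 = 200; y1_5 = 111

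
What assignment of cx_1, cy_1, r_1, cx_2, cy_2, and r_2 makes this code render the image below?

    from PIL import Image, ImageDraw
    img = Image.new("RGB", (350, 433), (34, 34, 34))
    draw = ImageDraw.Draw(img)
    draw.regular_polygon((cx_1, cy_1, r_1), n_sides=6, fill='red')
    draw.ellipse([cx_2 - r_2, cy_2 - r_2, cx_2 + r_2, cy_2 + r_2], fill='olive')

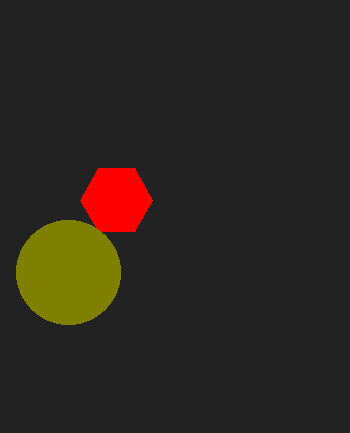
cx_1 = 116
cy_1 = 200
r_1 = 36
cx_2 = 68
cy_2 = 272
r_2 = 52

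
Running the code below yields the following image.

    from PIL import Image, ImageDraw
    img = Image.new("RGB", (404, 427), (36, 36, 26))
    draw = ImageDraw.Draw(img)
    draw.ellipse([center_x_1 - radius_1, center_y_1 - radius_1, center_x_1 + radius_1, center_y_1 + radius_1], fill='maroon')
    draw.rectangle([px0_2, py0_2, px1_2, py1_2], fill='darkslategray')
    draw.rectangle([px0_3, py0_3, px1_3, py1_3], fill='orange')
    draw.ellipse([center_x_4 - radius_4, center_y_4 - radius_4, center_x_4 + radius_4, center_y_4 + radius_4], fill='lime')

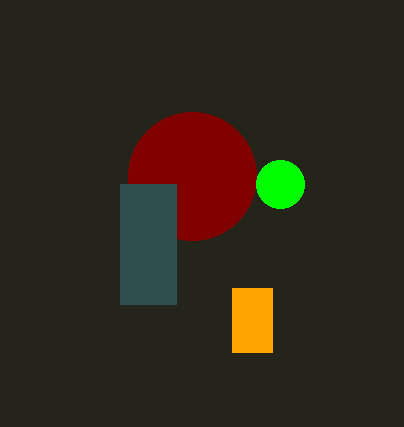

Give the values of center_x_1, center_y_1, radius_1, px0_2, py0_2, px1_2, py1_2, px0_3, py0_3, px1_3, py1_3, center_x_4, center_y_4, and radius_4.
center_x_1 = 192; center_y_1 = 176; radius_1 = 64; px0_2 = 120; py0_2 = 184; px1_2 = 176; py1_2 = 304; px0_3 = 232; py0_3 = 288; px1_3 = 272; py1_3 = 352; center_x_4 = 280; center_y_4 = 184; radius_4 = 24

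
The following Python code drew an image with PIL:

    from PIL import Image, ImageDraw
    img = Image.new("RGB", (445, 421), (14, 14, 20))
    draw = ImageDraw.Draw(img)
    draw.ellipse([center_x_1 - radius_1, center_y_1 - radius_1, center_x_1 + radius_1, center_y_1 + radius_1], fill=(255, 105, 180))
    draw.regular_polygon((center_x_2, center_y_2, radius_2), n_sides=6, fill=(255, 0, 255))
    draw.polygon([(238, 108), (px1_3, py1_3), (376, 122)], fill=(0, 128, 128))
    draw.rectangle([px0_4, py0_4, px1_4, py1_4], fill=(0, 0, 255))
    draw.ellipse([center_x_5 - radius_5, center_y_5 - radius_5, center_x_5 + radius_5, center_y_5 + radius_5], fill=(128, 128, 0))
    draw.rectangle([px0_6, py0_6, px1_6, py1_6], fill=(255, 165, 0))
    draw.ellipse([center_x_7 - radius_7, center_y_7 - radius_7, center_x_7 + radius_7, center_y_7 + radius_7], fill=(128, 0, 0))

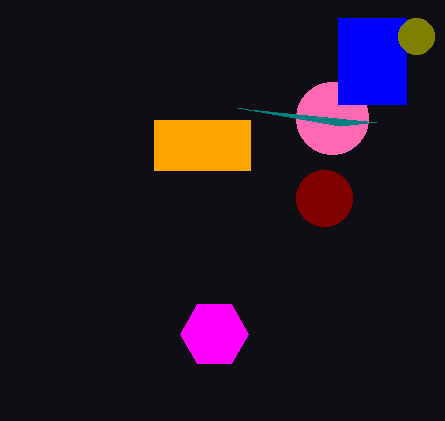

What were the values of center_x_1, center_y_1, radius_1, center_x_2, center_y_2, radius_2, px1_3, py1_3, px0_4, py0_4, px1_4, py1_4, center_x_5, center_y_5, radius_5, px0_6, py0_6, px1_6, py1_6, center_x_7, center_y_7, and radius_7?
center_x_1 = 332; center_y_1 = 118; radius_1 = 36; center_x_2 = 214; center_y_2 = 334; radius_2 = 34; px1_3 = 340; py1_3 = 126; px0_4 = 338; py0_4 = 18; px1_4 = 406; py1_4 = 104; center_x_5 = 416; center_y_5 = 36; radius_5 = 18; px0_6 = 154; py0_6 = 120; px1_6 = 250; py1_6 = 170; center_x_7 = 324; center_y_7 = 198; radius_7 = 28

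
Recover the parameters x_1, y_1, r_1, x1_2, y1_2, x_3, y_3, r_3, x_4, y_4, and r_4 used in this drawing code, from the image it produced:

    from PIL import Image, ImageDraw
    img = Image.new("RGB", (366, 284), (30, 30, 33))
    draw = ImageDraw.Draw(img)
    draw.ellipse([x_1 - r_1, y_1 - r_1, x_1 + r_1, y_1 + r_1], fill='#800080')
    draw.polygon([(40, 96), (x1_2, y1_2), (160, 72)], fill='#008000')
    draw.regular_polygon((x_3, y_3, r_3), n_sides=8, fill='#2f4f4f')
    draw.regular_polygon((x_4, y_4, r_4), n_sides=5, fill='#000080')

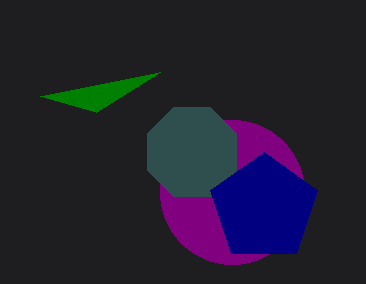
x_1 = 232; y_1 = 192; r_1 = 72; x1_2 = 96; y1_2 = 112; x_3 = 192; y_3 = 152; r_3 = 48; x_4 = 264; y_4 = 208; r_4 = 56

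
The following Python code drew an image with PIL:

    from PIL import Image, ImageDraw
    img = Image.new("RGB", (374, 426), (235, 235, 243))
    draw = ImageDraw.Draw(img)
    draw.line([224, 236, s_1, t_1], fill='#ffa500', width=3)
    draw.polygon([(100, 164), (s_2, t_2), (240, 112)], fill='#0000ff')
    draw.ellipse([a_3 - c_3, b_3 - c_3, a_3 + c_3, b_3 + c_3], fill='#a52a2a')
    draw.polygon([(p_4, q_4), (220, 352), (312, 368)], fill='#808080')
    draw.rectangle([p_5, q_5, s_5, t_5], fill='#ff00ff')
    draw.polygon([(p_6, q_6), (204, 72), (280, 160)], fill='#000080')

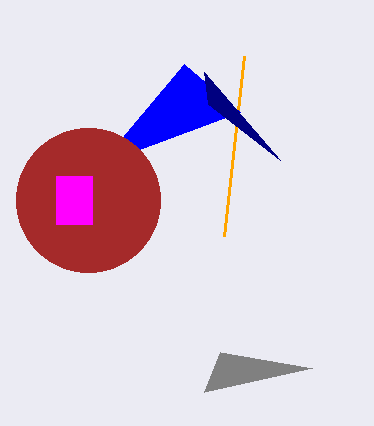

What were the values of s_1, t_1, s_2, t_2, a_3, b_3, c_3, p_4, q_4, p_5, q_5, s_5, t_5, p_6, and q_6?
s_1 = 244; t_1 = 56; s_2 = 184; t_2 = 64; a_3 = 88; b_3 = 200; c_3 = 72; p_4 = 204; q_4 = 392; p_5 = 56; q_5 = 176; s_5 = 92; t_5 = 224; p_6 = 208; q_6 = 104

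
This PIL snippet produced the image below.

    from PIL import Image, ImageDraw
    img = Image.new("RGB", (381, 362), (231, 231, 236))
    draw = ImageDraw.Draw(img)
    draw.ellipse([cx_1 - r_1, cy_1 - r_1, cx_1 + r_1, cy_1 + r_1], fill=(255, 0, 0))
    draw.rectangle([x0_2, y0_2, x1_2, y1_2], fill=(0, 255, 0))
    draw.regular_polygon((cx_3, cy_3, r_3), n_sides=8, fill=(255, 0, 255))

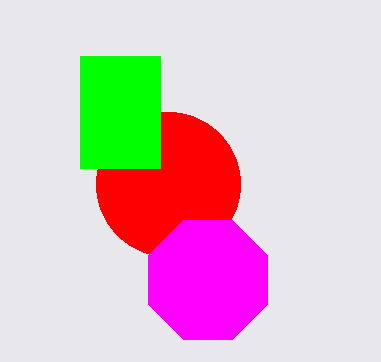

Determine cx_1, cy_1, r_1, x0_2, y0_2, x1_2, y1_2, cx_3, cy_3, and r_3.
cx_1 = 168; cy_1 = 184; r_1 = 72; x0_2 = 80; y0_2 = 56; x1_2 = 160; y1_2 = 168; cx_3 = 208; cy_3 = 280; r_3 = 64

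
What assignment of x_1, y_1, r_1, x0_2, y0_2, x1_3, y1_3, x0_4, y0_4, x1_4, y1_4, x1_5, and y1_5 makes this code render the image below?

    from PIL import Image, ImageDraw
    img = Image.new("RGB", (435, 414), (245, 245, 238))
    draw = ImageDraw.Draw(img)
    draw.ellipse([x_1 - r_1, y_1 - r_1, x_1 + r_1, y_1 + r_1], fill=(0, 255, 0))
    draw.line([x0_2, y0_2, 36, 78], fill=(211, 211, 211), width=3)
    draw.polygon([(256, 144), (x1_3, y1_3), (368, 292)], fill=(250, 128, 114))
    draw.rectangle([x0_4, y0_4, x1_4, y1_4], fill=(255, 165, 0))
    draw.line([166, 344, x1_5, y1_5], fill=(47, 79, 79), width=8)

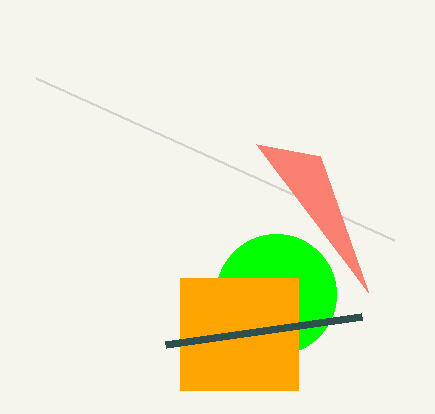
x_1 = 276; y_1 = 294; r_1 = 60; x0_2 = 394; y0_2 = 240; x1_3 = 320; y1_3 = 156; x0_4 = 180; y0_4 = 278; x1_4 = 298; y1_4 = 390; x1_5 = 362; y1_5 = 316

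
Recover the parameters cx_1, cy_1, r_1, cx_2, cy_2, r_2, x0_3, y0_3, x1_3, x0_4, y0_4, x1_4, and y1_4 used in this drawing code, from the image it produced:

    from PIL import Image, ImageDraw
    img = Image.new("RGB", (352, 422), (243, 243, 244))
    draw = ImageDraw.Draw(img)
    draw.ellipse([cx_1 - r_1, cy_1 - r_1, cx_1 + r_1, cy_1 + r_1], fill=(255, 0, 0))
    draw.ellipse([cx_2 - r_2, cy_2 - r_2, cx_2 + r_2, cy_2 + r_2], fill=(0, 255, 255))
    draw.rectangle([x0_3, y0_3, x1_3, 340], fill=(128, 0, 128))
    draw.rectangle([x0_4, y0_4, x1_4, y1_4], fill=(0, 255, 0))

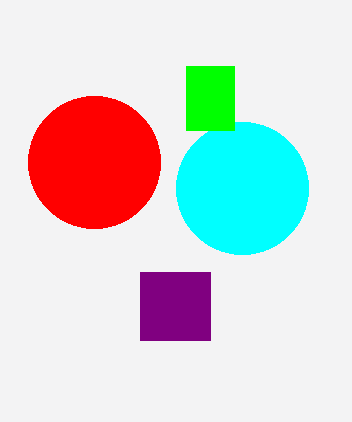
cx_1 = 94
cy_1 = 162
r_1 = 66
cx_2 = 242
cy_2 = 188
r_2 = 66
x0_3 = 140
y0_3 = 272
x1_3 = 210
x0_4 = 186
y0_4 = 66
x1_4 = 234
y1_4 = 130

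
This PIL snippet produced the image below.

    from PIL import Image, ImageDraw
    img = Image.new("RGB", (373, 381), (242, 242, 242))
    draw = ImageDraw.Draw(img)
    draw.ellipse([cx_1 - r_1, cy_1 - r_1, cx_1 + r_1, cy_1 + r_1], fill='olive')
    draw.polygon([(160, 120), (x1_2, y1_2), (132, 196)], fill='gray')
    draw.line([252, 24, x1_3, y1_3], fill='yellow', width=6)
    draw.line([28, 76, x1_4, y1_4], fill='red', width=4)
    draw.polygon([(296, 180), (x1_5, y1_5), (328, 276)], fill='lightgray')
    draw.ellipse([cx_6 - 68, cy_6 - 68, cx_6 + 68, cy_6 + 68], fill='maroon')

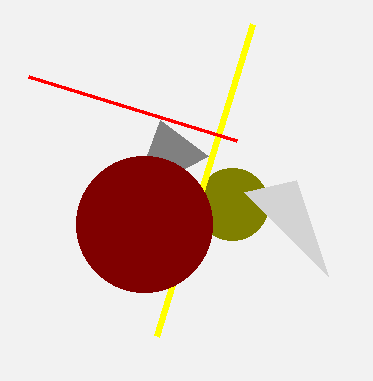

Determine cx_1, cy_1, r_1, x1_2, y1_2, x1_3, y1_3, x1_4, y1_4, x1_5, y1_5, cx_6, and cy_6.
cx_1 = 232
cy_1 = 204
r_1 = 36
x1_2 = 208
y1_2 = 156
x1_3 = 156
y1_3 = 336
x1_4 = 236
y1_4 = 140
x1_5 = 244
y1_5 = 192
cx_6 = 144
cy_6 = 224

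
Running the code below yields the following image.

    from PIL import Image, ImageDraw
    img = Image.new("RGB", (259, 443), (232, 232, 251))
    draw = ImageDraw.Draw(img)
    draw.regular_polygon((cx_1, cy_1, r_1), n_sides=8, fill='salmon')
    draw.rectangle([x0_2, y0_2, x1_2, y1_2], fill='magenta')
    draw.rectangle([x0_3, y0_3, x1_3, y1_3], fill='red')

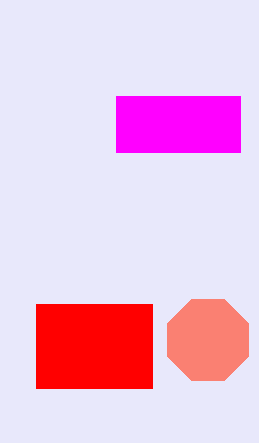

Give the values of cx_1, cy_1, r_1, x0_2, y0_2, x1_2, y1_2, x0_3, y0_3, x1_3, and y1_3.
cx_1 = 208
cy_1 = 340
r_1 = 44
x0_2 = 116
y0_2 = 96
x1_2 = 240
y1_2 = 152
x0_3 = 36
y0_3 = 304
x1_3 = 152
y1_3 = 388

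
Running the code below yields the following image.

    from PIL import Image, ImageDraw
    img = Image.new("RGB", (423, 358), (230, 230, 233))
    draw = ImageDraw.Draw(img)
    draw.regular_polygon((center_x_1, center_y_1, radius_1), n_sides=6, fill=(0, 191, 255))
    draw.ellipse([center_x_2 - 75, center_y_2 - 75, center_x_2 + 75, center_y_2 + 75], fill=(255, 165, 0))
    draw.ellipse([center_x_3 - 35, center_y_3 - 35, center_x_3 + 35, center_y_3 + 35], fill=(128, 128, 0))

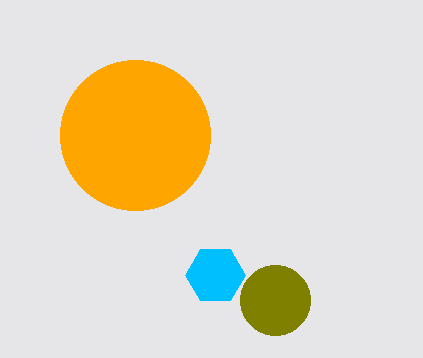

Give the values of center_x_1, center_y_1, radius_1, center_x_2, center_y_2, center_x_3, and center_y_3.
center_x_1 = 215
center_y_1 = 275
radius_1 = 30
center_x_2 = 135
center_y_2 = 135
center_x_3 = 275
center_y_3 = 300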